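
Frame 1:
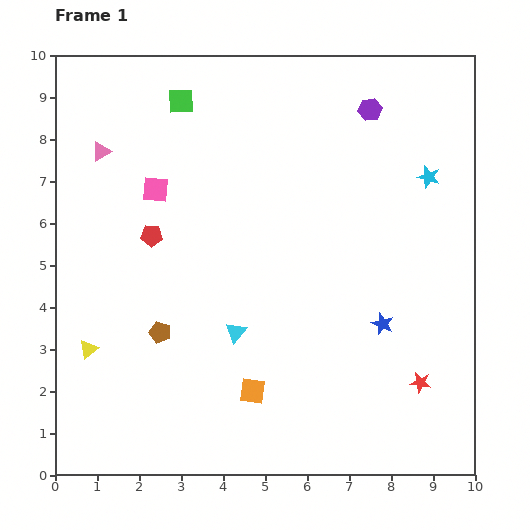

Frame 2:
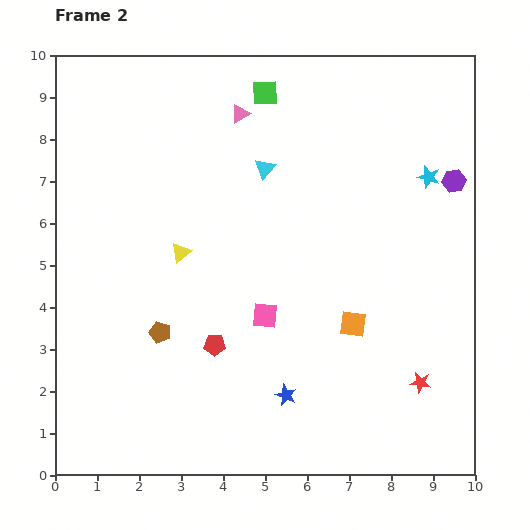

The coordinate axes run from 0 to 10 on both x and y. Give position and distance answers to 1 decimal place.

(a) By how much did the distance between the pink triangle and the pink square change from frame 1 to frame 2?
+3.2

Distance in frame 1: 1.6. Distance in frame 2: 4.8.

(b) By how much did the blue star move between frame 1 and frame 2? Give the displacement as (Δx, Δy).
(-2.3, -1.7)

The blue star was at (7.8, 3.6) in frame 1 and (5.5, 1.9) in frame 2.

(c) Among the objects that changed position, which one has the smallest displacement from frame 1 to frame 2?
the green square

(moved 2.0)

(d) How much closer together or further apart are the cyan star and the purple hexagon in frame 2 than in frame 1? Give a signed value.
-1.5

Distance in frame 1: 2.1. Distance in frame 2: 0.6.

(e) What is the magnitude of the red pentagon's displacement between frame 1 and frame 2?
3.0

The red pentagon moved from (2.3, 5.7) to (3.8, 3.1), a distance of √(1.5² + 2.6²) ≈ 3.0.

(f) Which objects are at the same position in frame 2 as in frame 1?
the brown pentagon, the cyan star, the red star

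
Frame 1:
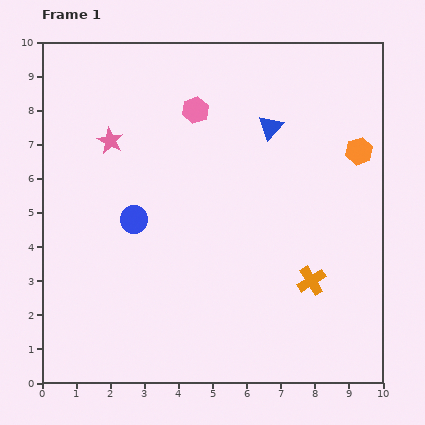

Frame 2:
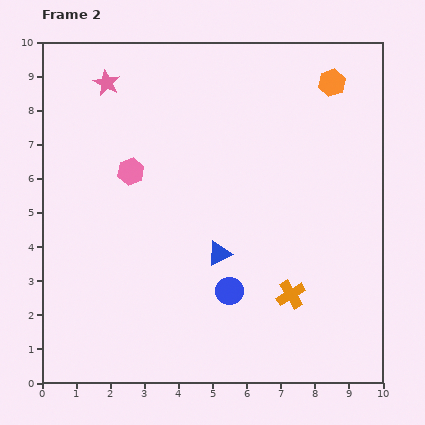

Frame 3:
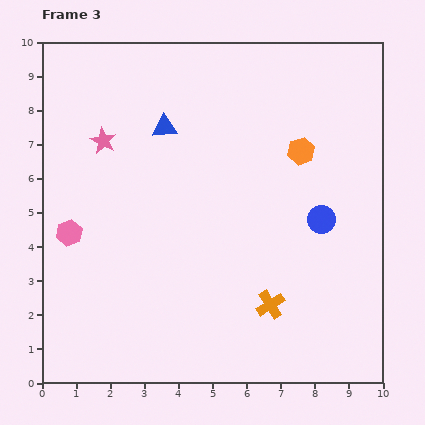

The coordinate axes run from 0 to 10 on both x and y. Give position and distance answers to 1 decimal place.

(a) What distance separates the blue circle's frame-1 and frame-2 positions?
3.5

The blue circle moved from (2.7, 4.8) to (5.5, 2.7), a distance of √(2.8² + 2.1²) ≈ 3.5.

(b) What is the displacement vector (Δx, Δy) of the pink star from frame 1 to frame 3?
(-0.2, 0.0)

The pink star was at (2.0, 7.1) in frame 1 and (1.8, 7.1) in frame 3.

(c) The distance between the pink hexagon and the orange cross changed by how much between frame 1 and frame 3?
+0.3

Distance in frame 1: 6.0. Distance in frame 3: 6.3.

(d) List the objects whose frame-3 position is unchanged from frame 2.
none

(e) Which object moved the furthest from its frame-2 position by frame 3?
the blue triangle

(moved 4.0; next 3.4)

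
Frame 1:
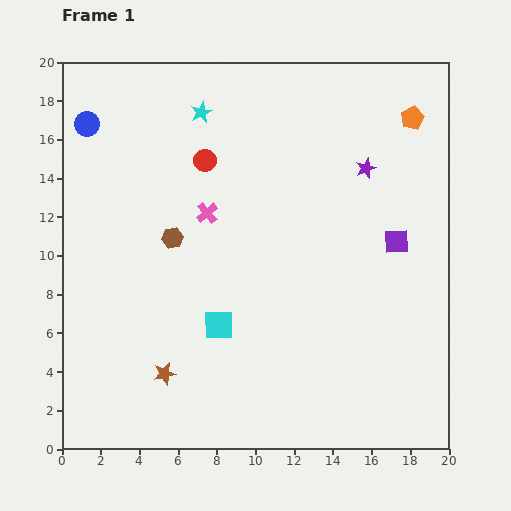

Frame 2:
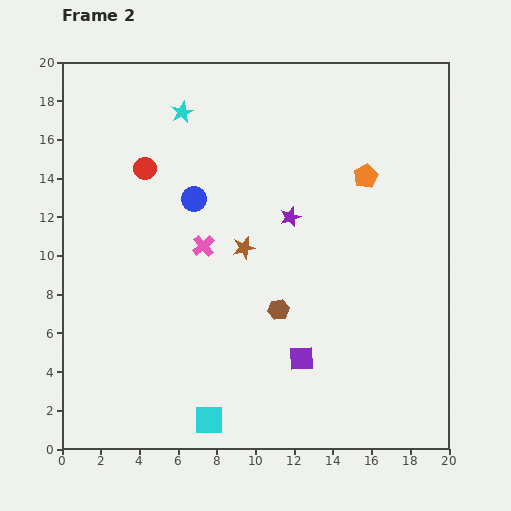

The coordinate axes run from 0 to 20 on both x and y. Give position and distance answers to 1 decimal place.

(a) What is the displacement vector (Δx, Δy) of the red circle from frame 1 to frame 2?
(-3.1, -0.4)

The red circle was at (7.4, 14.9) in frame 1 and (4.3, 14.5) in frame 2.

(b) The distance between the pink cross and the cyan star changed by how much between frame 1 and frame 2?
+1.8

Distance in frame 1: 5.2. Distance in frame 2: 7.0.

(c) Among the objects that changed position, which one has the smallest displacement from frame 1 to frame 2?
the cyan star

(moved 1.0)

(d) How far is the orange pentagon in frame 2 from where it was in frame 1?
3.8

The orange pentagon moved from (18.1, 17.1) to (15.7, 14.1), a distance of √(2.4² + 3.0²) ≈ 3.8.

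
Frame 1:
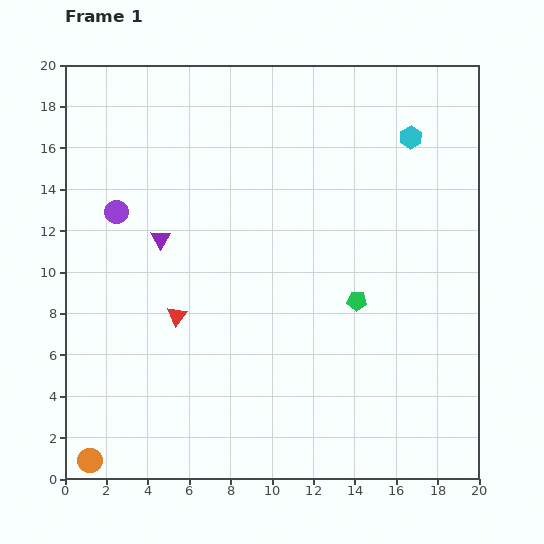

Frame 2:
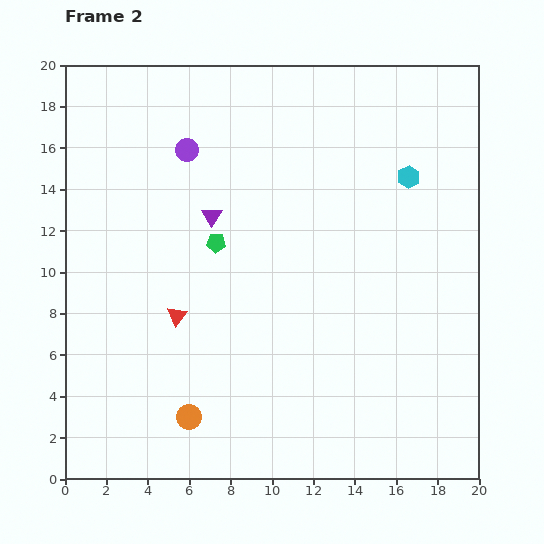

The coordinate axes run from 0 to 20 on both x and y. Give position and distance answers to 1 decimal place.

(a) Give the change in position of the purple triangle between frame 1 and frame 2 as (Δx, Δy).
(2.5, 1.1)

The purple triangle was at (4.6, 11.6) in frame 1 and (7.1, 12.7) in frame 2.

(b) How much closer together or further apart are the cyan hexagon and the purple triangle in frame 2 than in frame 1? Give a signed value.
-3.4

Distance in frame 1: 13.1. Distance in frame 2: 9.7.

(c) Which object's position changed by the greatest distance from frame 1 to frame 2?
the green pentagon

(moved 7.4; next 5.2)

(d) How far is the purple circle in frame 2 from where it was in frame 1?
4.5

The purple circle moved from (2.5, 12.9) to (5.9, 15.9), a distance of √(3.4² + 3.0²) ≈ 4.5.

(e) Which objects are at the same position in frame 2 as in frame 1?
the red triangle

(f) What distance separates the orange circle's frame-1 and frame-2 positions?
5.2

The orange circle moved from (1.2, 0.9) to (6.0, 3.0), a distance of √(4.8² + 2.1²) ≈ 5.2.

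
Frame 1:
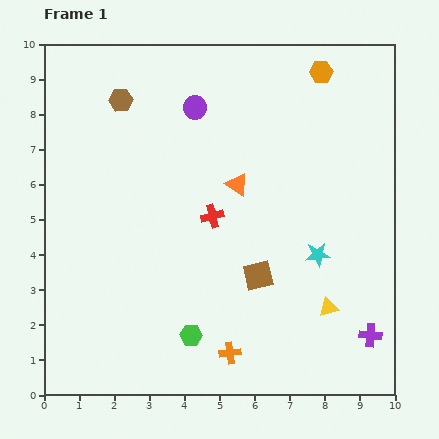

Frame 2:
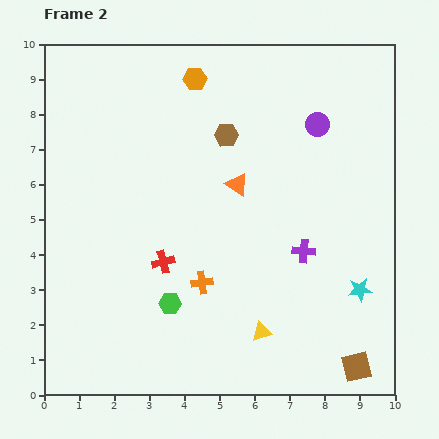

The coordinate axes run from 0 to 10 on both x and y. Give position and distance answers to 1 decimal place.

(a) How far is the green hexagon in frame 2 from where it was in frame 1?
1.1

The green hexagon moved from (4.2, 1.7) to (3.6, 2.6), a distance of √(0.6² + 0.9²) ≈ 1.1.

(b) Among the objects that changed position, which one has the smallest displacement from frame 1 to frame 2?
the green hexagon

(moved 1.1)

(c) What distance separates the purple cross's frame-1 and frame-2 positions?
3.1

The purple cross moved from (9.3, 1.7) to (7.4, 4.1), a distance of √(1.9² + 2.4²) ≈ 3.1.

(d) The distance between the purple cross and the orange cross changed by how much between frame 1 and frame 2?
-1.0

Distance in frame 1: 4.0. Distance in frame 2: 3.0.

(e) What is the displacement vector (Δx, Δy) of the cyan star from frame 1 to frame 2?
(1.2, -1.0)

The cyan star was at (7.8, 4.0) in frame 1 and (9.0, 3.0) in frame 2.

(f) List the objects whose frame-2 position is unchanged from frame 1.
the orange triangle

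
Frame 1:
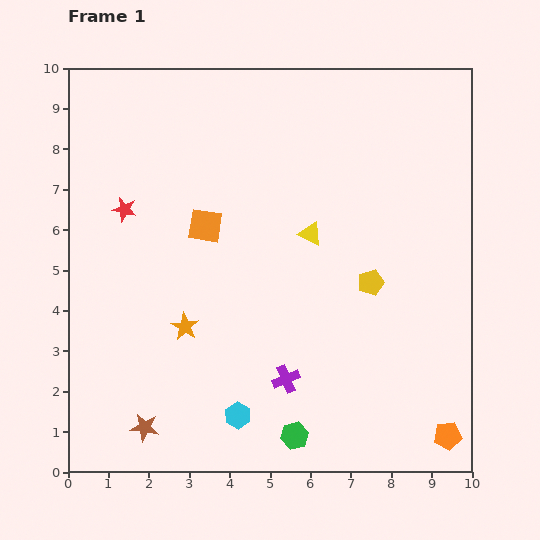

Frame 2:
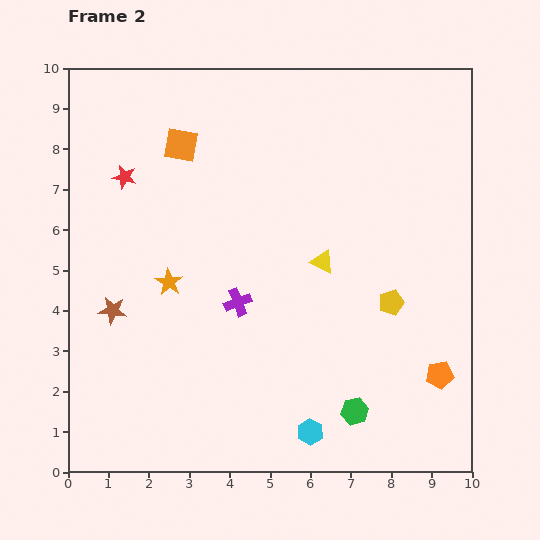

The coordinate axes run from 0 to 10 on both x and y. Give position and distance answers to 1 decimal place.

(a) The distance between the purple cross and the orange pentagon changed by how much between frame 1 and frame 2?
+1.1

Distance in frame 1: 4.2. Distance in frame 2: 5.3.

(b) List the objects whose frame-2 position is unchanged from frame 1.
none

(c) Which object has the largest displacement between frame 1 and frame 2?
the brown star

(moved 3.0; next 2.2)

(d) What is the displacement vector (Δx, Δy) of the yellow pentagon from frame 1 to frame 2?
(0.5, -0.5)

The yellow pentagon was at (7.5, 4.7) in frame 1 and (8.0, 4.2) in frame 2.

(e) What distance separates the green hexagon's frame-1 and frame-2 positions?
1.6

The green hexagon moved from (5.6, 0.9) to (7.1, 1.5), a distance of √(1.5² + 0.6²) ≈ 1.6.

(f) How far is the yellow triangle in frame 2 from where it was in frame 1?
0.8

The yellow triangle moved from (6.0, 5.9) to (6.3, 5.2), a distance of √(0.3² + 0.7²) ≈ 0.8.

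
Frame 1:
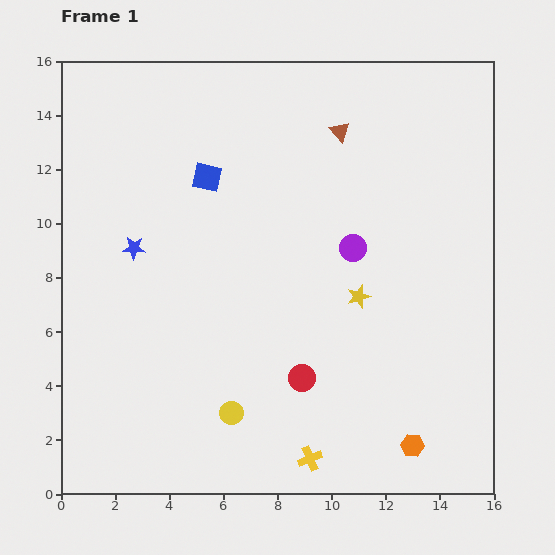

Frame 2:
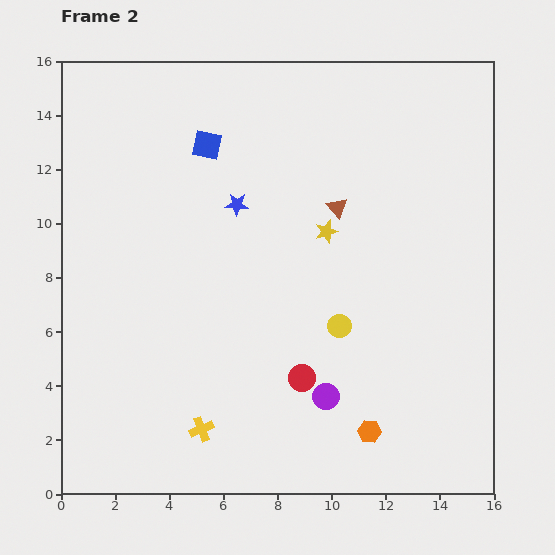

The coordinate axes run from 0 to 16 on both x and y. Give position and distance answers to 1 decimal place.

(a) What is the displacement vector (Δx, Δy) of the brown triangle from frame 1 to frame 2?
(-0.1, -2.8)

The brown triangle was at (10.3, 13.4) in frame 1 and (10.2, 10.6) in frame 2.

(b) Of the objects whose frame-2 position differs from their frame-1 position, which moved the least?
the blue square

(moved 1.2)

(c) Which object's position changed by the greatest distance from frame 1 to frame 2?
the purple circle

(moved 5.6; next 5.1)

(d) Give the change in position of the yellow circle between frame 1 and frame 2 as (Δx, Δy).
(4.0, 3.2)

The yellow circle was at (6.3, 3.0) in frame 1 and (10.3, 6.2) in frame 2.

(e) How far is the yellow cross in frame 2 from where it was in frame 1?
4.1

The yellow cross moved from (9.2, 1.3) to (5.2, 2.4), a distance of √(4.0² + 1.1²) ≈ 4.1.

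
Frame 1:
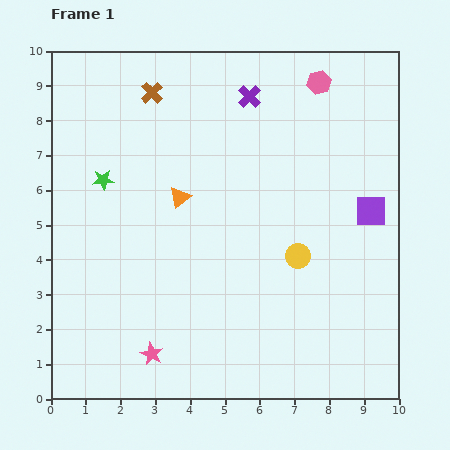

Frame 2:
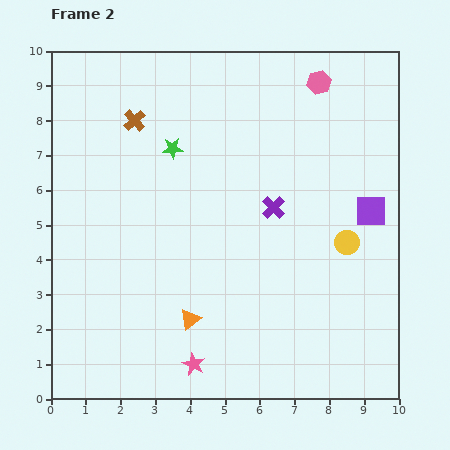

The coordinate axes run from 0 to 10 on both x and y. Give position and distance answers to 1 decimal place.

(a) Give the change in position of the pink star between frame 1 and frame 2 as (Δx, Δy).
(1.2, -0.3)

The pink star was at (2.9, 1.3) in frame 1 and (4.1, 1.0) in frame 2.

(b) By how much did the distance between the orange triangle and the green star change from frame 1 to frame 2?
+2.6

Distance in frame 1: 2.3. Distance in frame 2: 4.9.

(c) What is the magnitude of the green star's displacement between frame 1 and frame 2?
2.2

The green star moved from (1.5, 6.3) to (3.5, 7.2), a distance of √(2.0² + 0.9²) ≈ 2.2.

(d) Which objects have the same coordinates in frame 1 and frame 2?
the purple square, the pink hexagon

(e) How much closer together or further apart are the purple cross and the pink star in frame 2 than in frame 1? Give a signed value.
-2.8

Distance in frame 1: 7.9. Distance in frame 2: 5.1.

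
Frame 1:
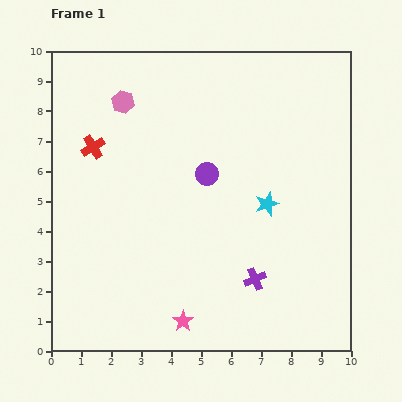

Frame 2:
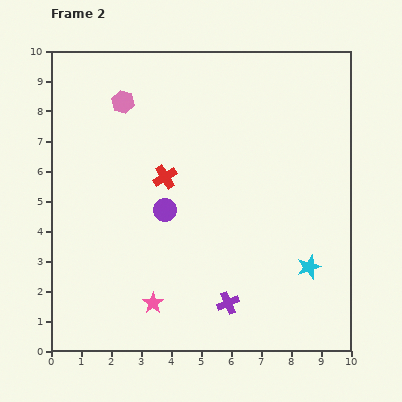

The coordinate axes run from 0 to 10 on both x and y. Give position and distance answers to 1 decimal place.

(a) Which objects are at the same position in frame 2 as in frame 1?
the pink hexagon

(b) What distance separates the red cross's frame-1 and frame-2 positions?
2.6

The red cross moved from (1.4, 6.8) to (3.8, 5.8), a distance of √(2.4² + 1.0²) ≈ 2.6.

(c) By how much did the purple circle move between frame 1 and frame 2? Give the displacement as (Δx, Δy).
(-1.4, -1.2)

The purple circle was at (5.2, 5.9) in frame 1 and (3.8, 4.7) in frame 2.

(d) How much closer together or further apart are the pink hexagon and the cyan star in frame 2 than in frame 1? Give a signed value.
+2.4

Distance in frame 1: 5.9. Distance in frame 2: 8.3.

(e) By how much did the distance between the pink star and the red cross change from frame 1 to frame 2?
-2.3

Distance in frame 1: 6.5. Distance in frame 2: 4.2.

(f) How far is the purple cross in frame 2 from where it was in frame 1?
1.2

The purple cross moved from (6.8, 2.4) to (5.9, 1.6), a distance of √(0.9² + 0.8²) ≈ 1.2.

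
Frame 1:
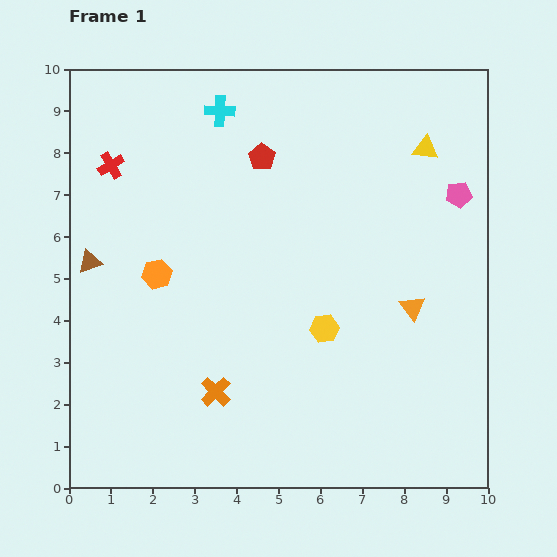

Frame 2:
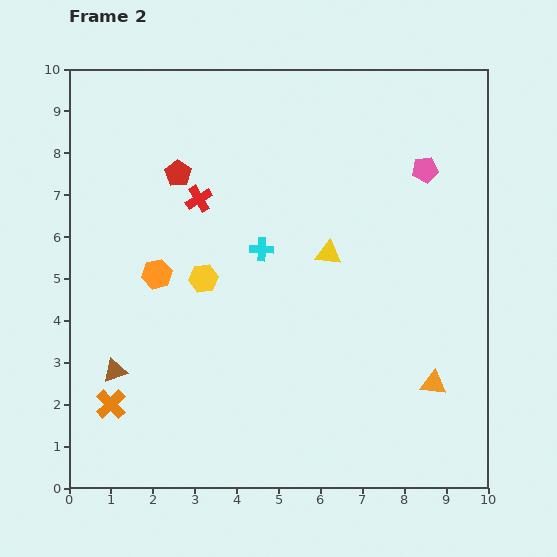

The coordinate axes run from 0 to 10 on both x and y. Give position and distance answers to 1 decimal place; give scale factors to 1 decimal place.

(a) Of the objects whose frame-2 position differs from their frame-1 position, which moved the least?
the pink pentagon

(moved 1.0)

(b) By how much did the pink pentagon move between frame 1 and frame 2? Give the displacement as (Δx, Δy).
(-0.8, 0.6)

The pink pentagon was at (9.3, 7.0) in frame 1 and (8.5, 7.6) in frame 2.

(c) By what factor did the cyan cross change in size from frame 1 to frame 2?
0.8×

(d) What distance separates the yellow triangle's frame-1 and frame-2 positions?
3.4

The yellow triangle moved from (8.5, 8.1) to (6.2, 5.6), a distance of √(2.3² + 2.5²) ≈ 3.4.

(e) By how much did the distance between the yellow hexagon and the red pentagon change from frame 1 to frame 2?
-1.8

Distance in frame 1: 4.4. Distance in frame 2: 2.6.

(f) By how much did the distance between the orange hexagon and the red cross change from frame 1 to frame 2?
-0.7

Distance in frame 1: 2.8. Distance in frame 2: 2.1.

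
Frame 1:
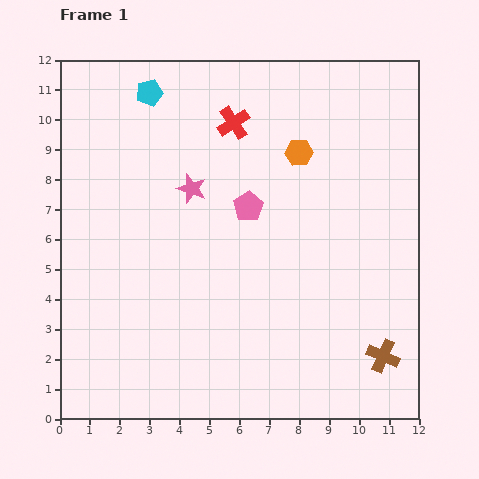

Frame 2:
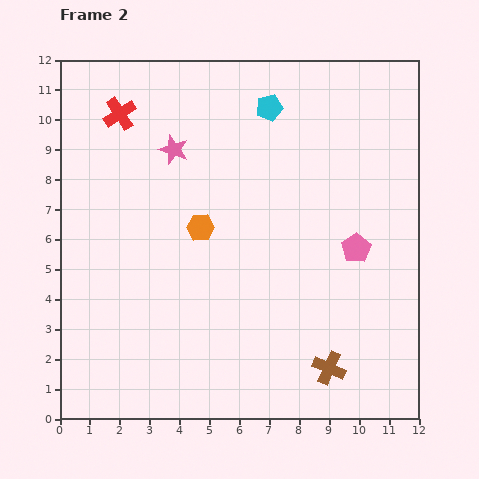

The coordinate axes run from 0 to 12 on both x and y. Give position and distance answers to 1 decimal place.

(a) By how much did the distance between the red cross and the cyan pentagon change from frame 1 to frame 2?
+2.0

Distance in frame 1: 3.0. Distance in frame 2: 5.0.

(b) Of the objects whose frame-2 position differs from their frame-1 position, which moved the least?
the pink star

(moved 1.4)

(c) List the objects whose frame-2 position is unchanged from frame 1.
none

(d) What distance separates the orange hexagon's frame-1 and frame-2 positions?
4.1

The orange hexagon moved from (8.0, 8.9) to (4.7, 6.4), a distance of √(3.3² + 2.5²) ≈ 4.1.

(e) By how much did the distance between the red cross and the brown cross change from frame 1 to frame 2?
+1.7

Distance in frame 1: 9.3. Distance in frame 2: 11.0.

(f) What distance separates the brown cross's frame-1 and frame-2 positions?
1.8

The brown cross moved from (10.8, 2.1) to (9.0, 1.7), a distance of √(1.8² + 0.4²) ≈ 1.8.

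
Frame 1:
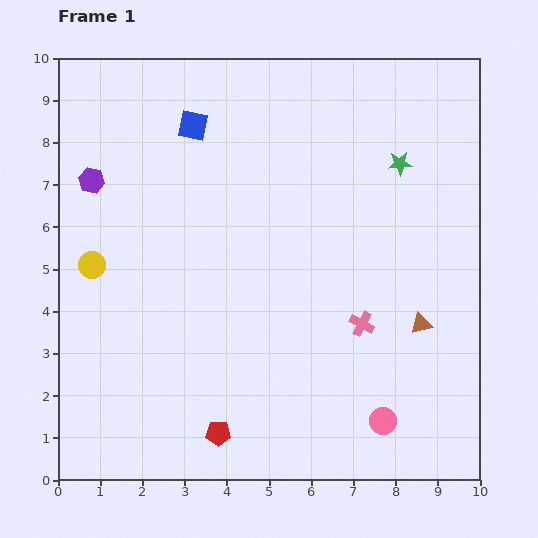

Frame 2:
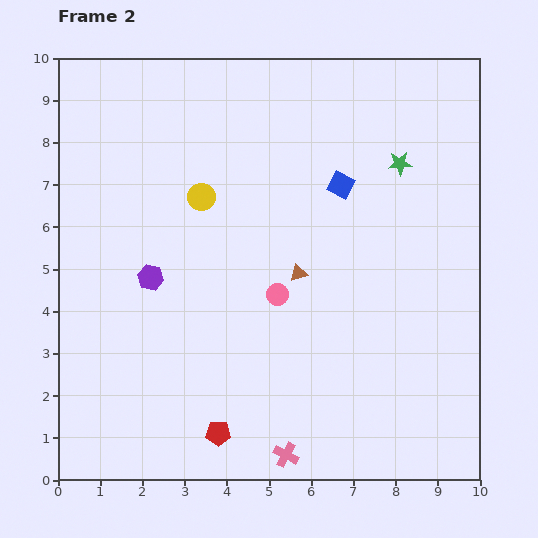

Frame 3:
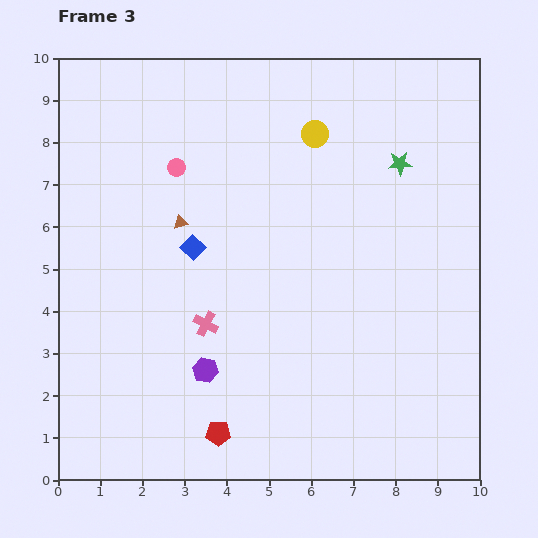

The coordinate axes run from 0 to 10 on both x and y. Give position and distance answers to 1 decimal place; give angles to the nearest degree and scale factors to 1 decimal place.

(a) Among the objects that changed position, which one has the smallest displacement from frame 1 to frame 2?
the purple hexagon

(moved 2.7)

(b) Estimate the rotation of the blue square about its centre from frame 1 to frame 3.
33° clockwise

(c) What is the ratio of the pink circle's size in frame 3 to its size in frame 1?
0.7×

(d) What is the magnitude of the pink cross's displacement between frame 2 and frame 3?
3.6

The pink cross moved from (5.4, 0.6) to (3.5, 3.7), a distance of √(1.9² + 3.1²) ≈ 3.6.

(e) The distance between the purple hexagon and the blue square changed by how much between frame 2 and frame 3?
-2.1

Distance in frame 2: 5.0. Distance in frame 3: 2.9.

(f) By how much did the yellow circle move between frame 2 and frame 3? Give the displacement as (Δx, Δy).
(2.7, 1.5)

The yellow circle was at (3.4, 6.7) in frame 2 and (6.1, 8.2) in frame 3.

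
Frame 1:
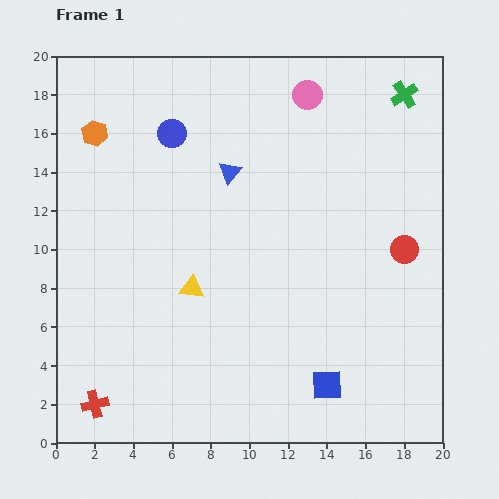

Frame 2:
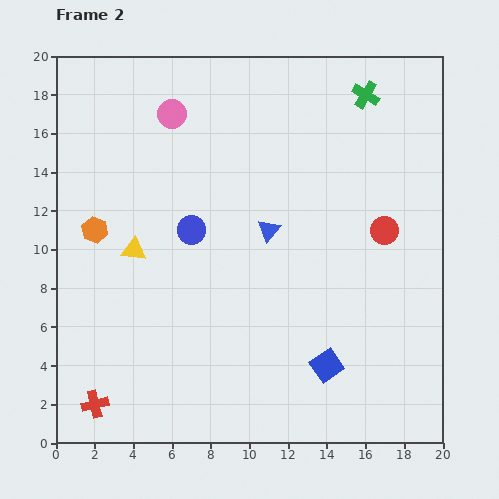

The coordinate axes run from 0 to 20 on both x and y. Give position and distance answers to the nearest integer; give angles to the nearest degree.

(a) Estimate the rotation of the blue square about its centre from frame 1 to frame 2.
33° counter-clockwise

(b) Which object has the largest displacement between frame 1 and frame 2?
the pink circle

(moved 7; next 5)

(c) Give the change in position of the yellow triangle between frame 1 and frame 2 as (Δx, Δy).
(-3, 2)

The yellow triangle was at (7, 8) in frame 1 and (4, 10) in frame 2.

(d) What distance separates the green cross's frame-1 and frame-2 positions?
2

The green cross moved from (18, 18) to (16, 18), a distance of √(2² + 0²) ≈ 2.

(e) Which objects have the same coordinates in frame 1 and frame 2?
the red cross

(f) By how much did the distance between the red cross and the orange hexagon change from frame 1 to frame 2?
-5

Distance in frame 1: 14. Distance in frame 2: 9.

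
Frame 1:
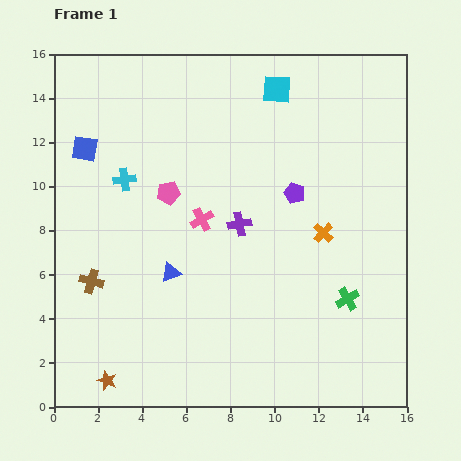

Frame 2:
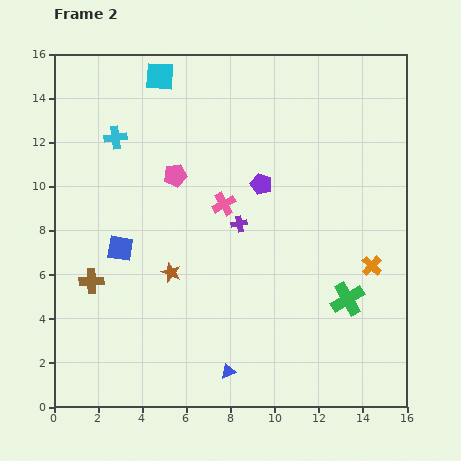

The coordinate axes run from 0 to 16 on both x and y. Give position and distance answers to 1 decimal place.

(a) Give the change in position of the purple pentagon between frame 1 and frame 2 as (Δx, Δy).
(-1.5, 0.4)

The purple pentagon was at (10.9, 9.7) in frame 1 and (9.4, 10.1) in frame 2.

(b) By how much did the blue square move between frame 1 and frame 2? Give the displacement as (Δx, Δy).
(1.6, -4.5)

The blue square was at (1.4, 11.7) in frame 1 and (3.0, 7.2) in frame 2.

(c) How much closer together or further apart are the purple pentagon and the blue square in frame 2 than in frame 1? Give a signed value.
-2.7

Distance in frame 1: 9.7. Distance in frame 2: 7.0.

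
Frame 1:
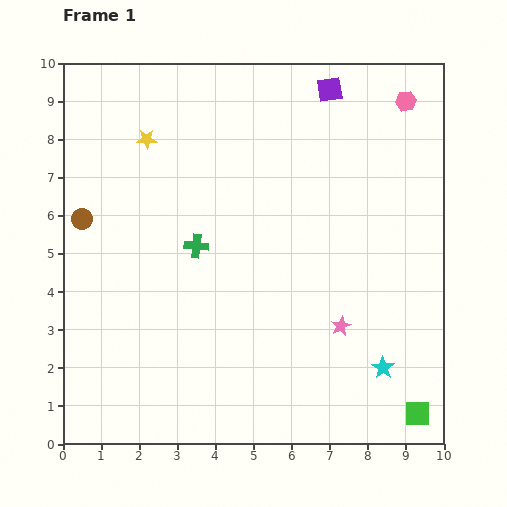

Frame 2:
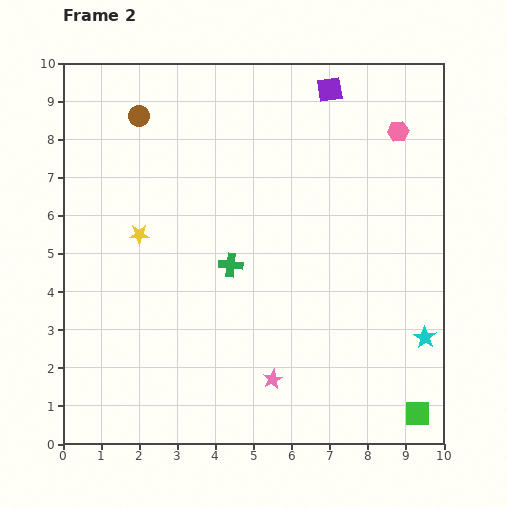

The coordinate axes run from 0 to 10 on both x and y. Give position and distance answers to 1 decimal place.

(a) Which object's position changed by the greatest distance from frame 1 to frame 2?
the brown circle

(moved 3.1; next 2.5)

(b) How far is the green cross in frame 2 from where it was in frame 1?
1.0

The green cross moved from (3.5, 5.2) to (4.4, 4.7), a distance of √(0.9² + 0.5²) ≈ 1.0.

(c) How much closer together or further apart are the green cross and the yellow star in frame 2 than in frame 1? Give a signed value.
-0.6

Distance in frame 1: 3.1. Distance in frame 2: 2.5.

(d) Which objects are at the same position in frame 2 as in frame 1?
the green square, the purple square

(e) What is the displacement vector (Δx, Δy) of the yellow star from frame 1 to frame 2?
(-0.2, -2.5)

The yellow star was at (2.2, 8.0) in frame 1 and (2.0, 5.5) in frame 2.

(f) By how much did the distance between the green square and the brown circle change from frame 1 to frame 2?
+0.5

Distance in frame 1: 10.2. Distance in frame 2: 10.7.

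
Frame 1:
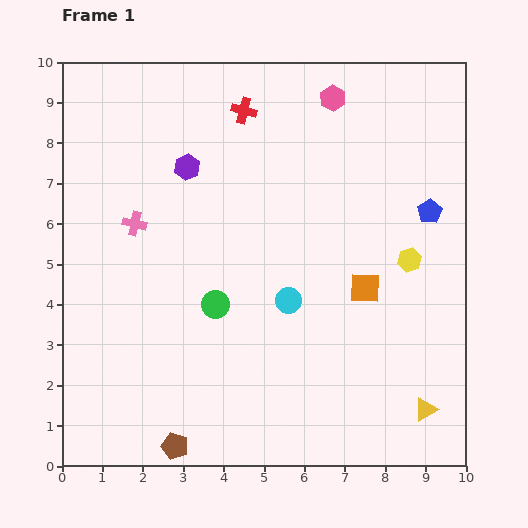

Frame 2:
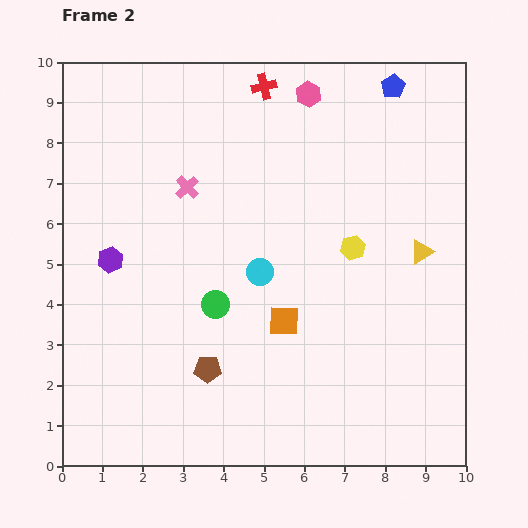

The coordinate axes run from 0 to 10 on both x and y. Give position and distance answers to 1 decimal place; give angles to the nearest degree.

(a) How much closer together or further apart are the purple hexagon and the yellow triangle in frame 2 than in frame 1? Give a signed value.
-0.7

Distance in frame 1: 8.4. Distance in frame 2: 7.7.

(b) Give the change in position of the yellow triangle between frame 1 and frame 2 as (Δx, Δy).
(-0.1, 3.9)

The yellow triangle was at (9.0, 1.4) in frame 1 and (8.9, 5.3) in frame 2.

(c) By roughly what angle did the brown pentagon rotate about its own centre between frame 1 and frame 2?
17° counter-clockwise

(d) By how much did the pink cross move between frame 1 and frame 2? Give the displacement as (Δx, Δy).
(1.3, 0.9)

The pink cross was at (1.8, 6.0) in frame 1 and (3.1, 6.9) in frame 2.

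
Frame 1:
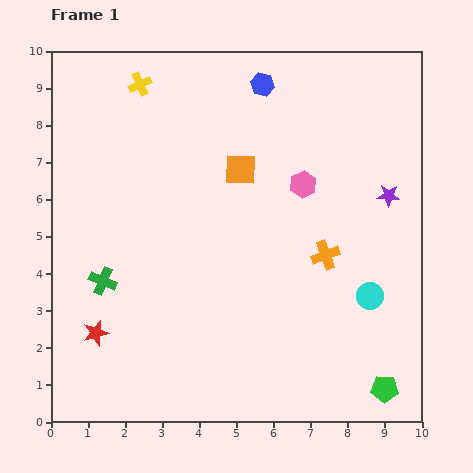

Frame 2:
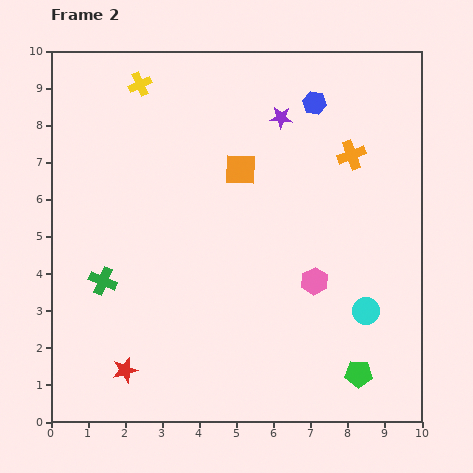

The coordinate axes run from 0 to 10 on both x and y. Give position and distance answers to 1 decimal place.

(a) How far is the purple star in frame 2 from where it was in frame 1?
3.6

The purple star moved from (9.1, 6.1) to (6.2, 8.2), a distance of √(2.9² + 2.1²) ≈ 3.6.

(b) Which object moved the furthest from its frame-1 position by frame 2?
the purple star

(moved 3.6; next 2.8)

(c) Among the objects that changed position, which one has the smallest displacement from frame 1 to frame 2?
the cyan circle

(moved 0.4)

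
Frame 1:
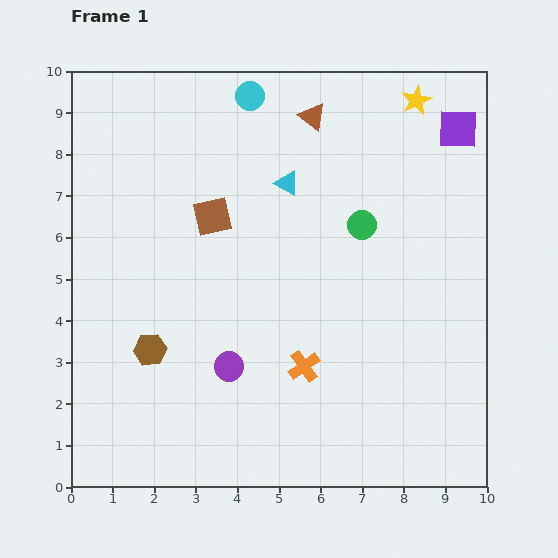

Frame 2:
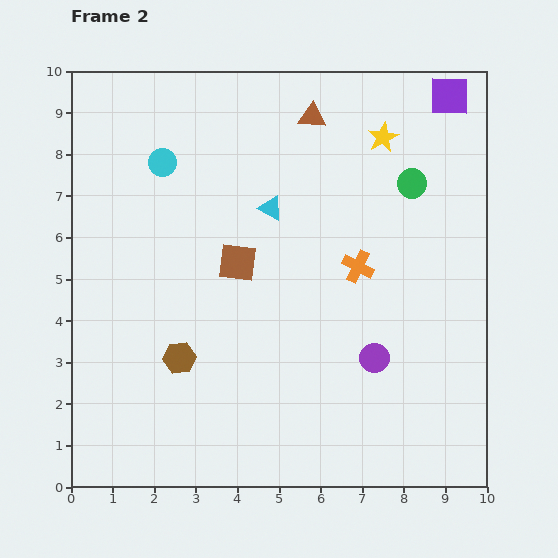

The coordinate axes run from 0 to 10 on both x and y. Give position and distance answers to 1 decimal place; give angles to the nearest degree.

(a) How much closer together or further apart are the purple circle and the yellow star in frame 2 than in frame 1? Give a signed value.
-2.5

Distance in frame 1: 7.8. Distance in frame 2: 5.3.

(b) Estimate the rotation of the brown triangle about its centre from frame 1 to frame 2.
34° counter-clockwise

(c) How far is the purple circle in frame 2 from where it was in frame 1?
3.5

The purple circle moved from (3.8, 2.9) to (7.3, 3.1), a distance of √(3.5² + 0.2²) ≈ 3.5.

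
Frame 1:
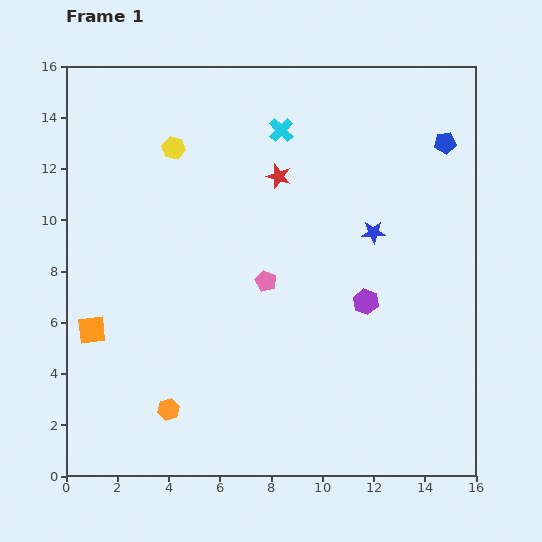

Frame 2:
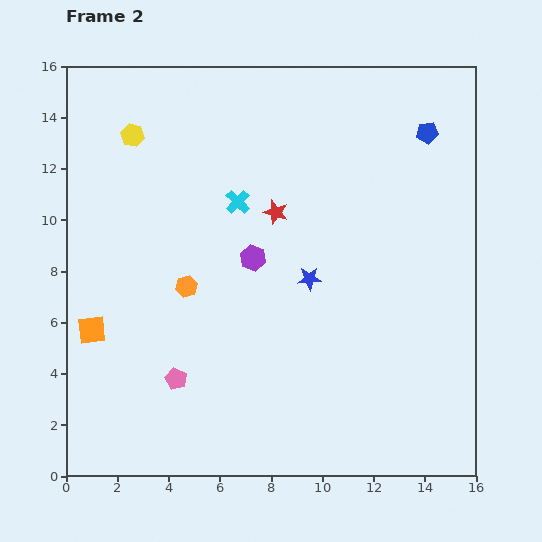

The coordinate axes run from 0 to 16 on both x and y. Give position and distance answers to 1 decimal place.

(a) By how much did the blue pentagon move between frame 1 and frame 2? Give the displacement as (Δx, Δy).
(-0.7, 0.4)

The blue pentagon was at (14.8, 13.0) in frame 1 and (14.1, 13.4) in frame 2.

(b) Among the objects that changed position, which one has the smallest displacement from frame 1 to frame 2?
the blue pentagon

(moved 0.8)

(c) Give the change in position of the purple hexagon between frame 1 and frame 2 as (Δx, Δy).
(-4.4, 1.7)

The purple hexagon was at (11.7, 6.8) in frame 1 and (7.3, 8.5) in frame 2.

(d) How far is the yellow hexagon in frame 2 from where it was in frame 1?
1.7

The yellow hexagon moved from (4.2, 12.8) to (2.6, 13.3), a distance of √(1.6² + 0.5²) ≈ 1.7.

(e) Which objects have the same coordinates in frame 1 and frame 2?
the orange square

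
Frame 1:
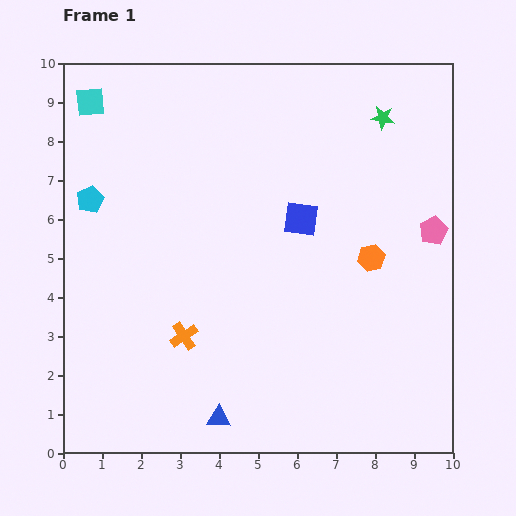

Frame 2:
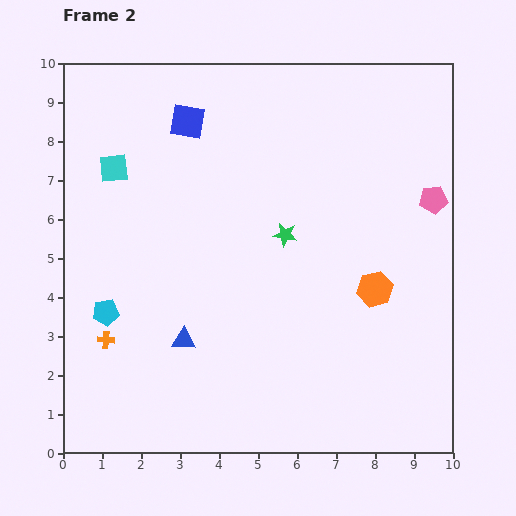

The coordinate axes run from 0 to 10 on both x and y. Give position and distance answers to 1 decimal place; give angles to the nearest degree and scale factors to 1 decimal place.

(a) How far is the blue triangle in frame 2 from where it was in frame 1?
2.2

The blue triangle moved from (4.0, 0.9) to (3.1, 2.9), a distance of √(0.9² + 2.0²) ≈ 2.2.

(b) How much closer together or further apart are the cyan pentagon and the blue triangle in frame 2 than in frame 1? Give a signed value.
-4.4

Distance in frame 1: 6.5. Distance in frame 2: 2.1.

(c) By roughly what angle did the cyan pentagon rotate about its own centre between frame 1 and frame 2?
17° clockwise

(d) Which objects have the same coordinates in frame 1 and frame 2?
none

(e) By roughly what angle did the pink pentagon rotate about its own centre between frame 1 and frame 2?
20° clockwise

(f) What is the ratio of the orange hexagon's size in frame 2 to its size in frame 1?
1.3×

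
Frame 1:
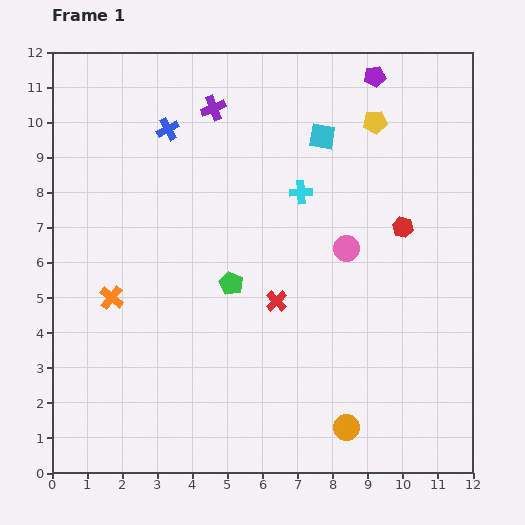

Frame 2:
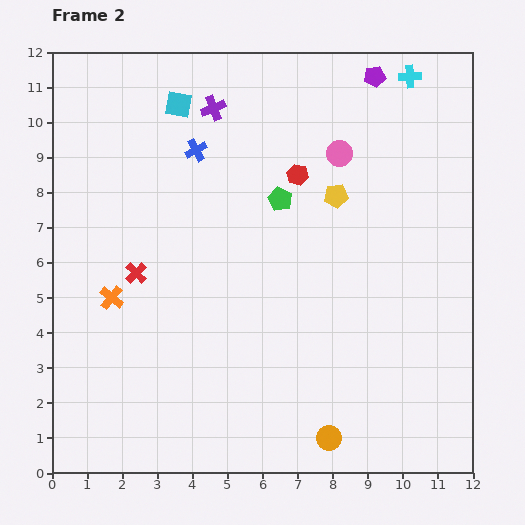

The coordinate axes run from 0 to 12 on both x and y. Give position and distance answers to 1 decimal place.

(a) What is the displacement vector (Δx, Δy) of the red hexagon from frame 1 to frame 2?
(-3.0, 1.5)

The red hexagon was at (10.0, 7.0) in frame 1 and (7.0, 8.5) in frame 2.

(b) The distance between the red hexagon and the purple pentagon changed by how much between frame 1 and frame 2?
-0.8

Distance in frame 1: 4.4. Distance in frame 2: 3.6.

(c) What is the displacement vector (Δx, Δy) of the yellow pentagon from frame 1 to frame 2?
(-1.1, -2.1)

The yellow pentagon was at (9.2, 10.0) in frame 1 and (8.1, 7.9) in frame 2.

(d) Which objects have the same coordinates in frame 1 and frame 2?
the purple cross, the orange cross, the purple pentagon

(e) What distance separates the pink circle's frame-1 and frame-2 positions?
2.7

The pink circle moved from (8.4, 6.4) to (8.2, 9.1), a distance of √(0.2² + 2.7²) ≈ 2.7.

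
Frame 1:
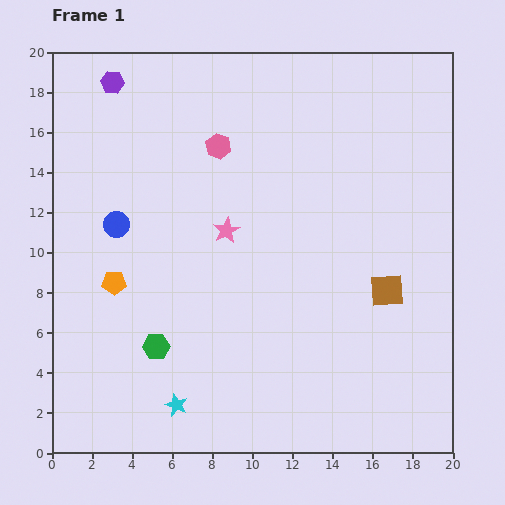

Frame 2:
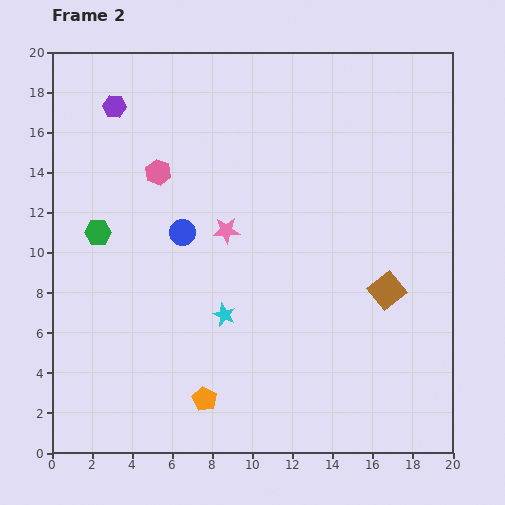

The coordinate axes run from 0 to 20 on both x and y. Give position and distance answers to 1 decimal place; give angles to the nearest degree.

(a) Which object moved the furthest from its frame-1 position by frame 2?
the orange pentagon

(moved 7.3; next 6.4)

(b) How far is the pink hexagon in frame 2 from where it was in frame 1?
3.3

The pink hexagon moved from (8.3, 15.3) to (5.3, 14.0), a distance of √(3.0² + 1.3²) ≈ 3.3.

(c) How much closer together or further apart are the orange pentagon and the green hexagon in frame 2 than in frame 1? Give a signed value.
+6.0

Distance in frame 1: 3.8. Distance in frame 2: 9.8.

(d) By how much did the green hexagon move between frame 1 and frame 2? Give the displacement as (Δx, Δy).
(-2.9, 5.7)

The green hexagon was at (5.2, 5.3) in frame 1 and (2.3, 11.0) in frame 2.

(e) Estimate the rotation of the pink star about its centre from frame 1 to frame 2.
27° clockwise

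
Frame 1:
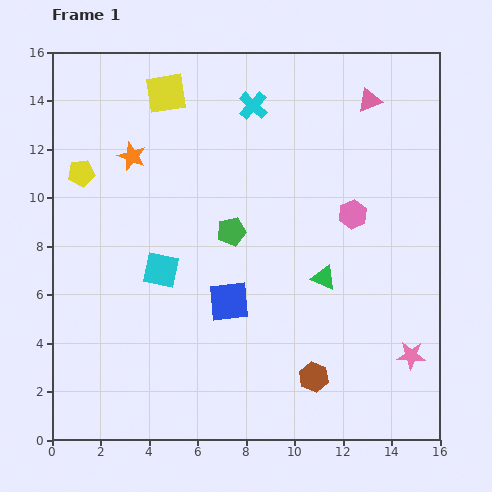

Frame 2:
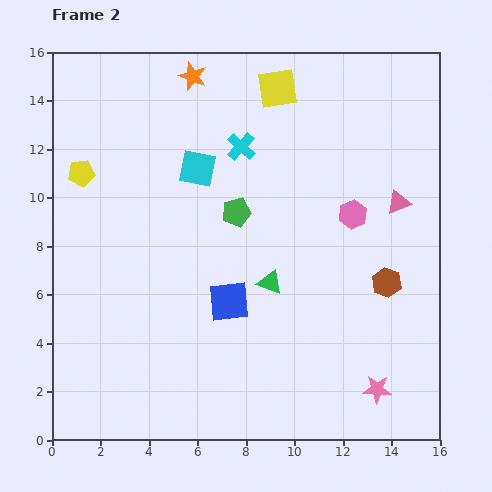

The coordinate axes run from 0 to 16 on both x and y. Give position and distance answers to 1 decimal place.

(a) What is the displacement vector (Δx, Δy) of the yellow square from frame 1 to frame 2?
(4.6, 0.2)

The yellow square was at (4.7, 14.3) in frame 1 and (9.3, 14.5) in frame 2.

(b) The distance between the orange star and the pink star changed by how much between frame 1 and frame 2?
+0.9

Distance in frame 1: 14.1. Distance in frame 2: 15.0.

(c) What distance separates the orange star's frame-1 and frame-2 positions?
4.1

The orange star moved from (3.3, 11.7) to (5.8, 15.0), a distance of √(2.5² + 3.3²) ≈ 4.1.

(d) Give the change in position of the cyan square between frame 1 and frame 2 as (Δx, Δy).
(1.5, 4.2)

The cyan square was at (4.5, 7.0) in frame 1 and (6.0, 11.2) in frame 2.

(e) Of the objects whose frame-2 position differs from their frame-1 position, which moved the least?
the green pentagon

(moved 0.8)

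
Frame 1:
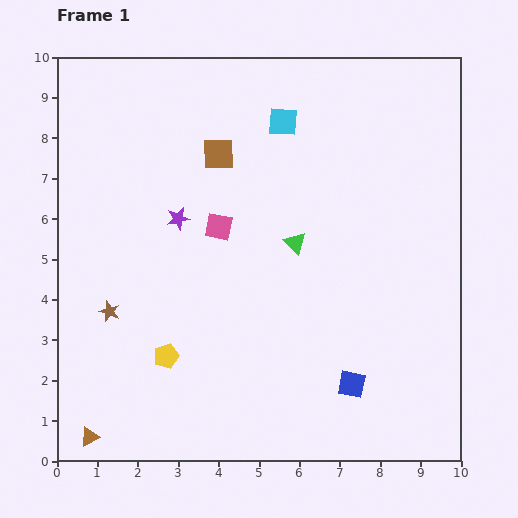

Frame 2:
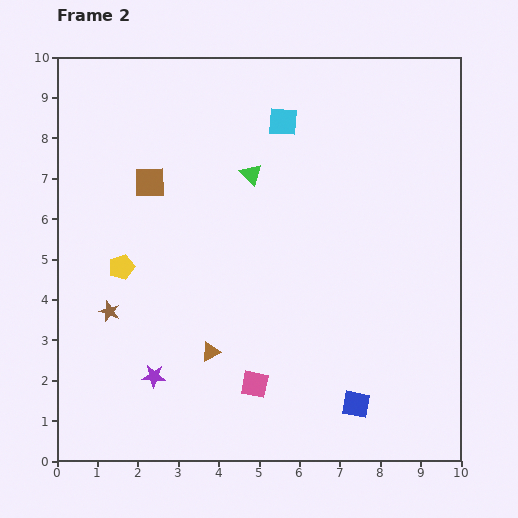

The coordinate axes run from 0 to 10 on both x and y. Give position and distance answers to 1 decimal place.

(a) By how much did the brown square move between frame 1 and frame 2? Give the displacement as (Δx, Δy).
(-1.7, -0.7)

The brown square was at (4.0, 7.6) in frame 1 and (2.3, 6.9) in frame 2.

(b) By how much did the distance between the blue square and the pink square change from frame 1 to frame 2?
-2.6

Distance in frame 1: 5.1. Distance in frame 2: 2.5.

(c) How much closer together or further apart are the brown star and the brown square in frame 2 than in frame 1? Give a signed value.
-1.3

Distance in frame 1: 4.7. Distance in frame 2: 3.4.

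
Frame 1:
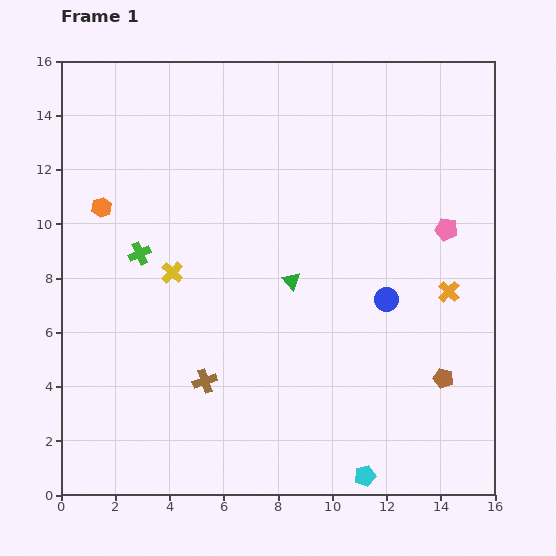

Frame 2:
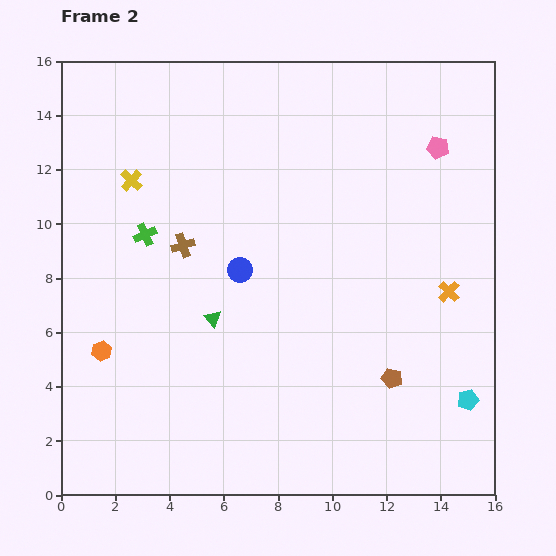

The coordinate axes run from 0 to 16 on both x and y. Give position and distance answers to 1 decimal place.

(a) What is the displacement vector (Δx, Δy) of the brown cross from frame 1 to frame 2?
(-0.8, 5.0)

The brown cross was at (5.3, 4.2) in frame 1 and (4.5, 9.2) in frame 2.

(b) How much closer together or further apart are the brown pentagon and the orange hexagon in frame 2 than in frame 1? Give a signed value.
-3.4

Distance in frame 1: 14.1. Distance in frame 2: 10.7.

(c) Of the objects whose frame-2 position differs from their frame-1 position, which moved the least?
the green cross

(moved 0.7)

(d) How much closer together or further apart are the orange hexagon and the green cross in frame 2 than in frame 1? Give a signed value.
+2.4

Distance in frame 1: 2.2. Distance in frame 2: 4.6.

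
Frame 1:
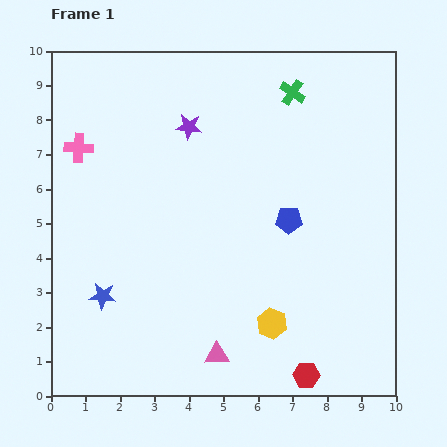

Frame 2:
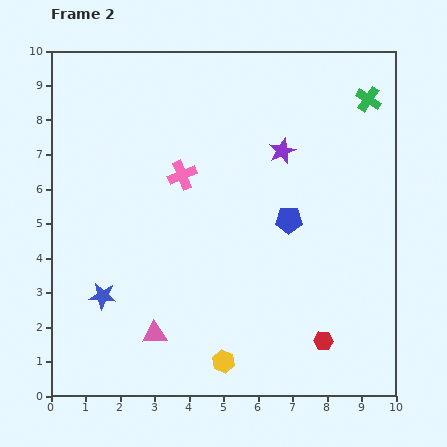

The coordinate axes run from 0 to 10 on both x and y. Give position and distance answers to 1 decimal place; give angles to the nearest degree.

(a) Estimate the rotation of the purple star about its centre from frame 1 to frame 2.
30° counter-clockwise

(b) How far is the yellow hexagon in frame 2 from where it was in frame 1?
1.8

The yellow hexagon moved from (6.4, 2.1) to (5.0, 1.0), a distance of √(1.4² + 1.1²) ≈ 1.8.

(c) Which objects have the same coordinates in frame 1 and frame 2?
the blue star, the blue pentagon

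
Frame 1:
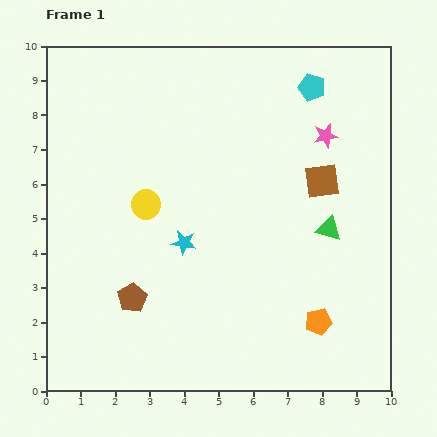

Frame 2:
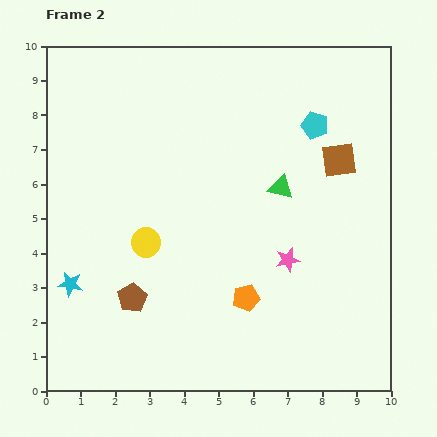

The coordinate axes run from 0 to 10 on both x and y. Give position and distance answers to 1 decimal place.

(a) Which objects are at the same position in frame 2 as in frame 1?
the brown pentagon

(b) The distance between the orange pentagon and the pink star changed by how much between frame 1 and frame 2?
-3.8

Distance in frame 1: 5.4. Distance in frame 2: 1.6.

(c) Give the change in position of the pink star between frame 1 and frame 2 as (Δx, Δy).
(-1.1, -3.6)

The pink star was at (8.1, 7.4) in frame 1 and (7.0, 3.8) in frame 2.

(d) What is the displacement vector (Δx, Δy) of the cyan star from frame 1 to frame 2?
(-3.3, -1.2)

The cyan star was at (4.0, 4.3) in frame 1 and (0.7, 3.1) in frame 2.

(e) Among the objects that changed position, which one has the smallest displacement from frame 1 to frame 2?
the brown square

(moved 0.8)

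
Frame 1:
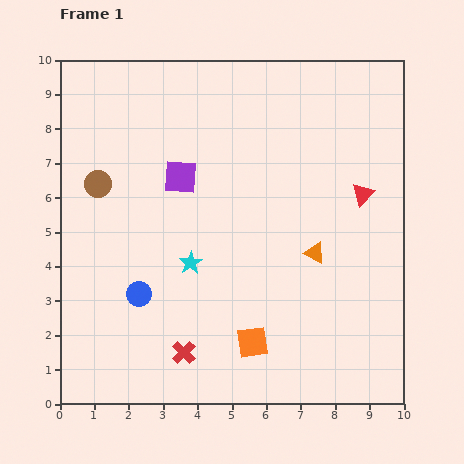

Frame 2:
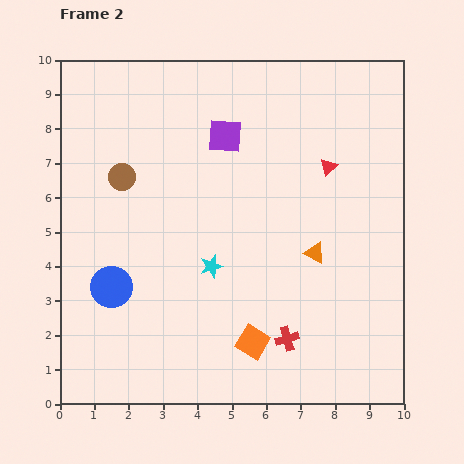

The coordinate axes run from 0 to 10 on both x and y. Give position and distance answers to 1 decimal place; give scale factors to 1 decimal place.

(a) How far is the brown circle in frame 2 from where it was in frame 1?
0.7

The brown circle moved from (1.1, 6.4) to (1.8, 6.6), a distance of √(0.7² + 0.2²) ≈ 0.7.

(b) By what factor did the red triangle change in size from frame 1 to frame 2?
0.8×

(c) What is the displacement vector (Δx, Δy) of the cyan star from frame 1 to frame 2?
(0.6, -0.1)

The cyan star was at (3.8, 4.1) in frame 1 and (4.4, 4.0) in frame 2.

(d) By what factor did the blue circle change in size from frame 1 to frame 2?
1.7×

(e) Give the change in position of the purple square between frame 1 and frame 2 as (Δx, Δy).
(1.3, 1.2)

The purple square was at (3.5, 6.6) in frame 1 and (4.8, 7.8) in frame 2.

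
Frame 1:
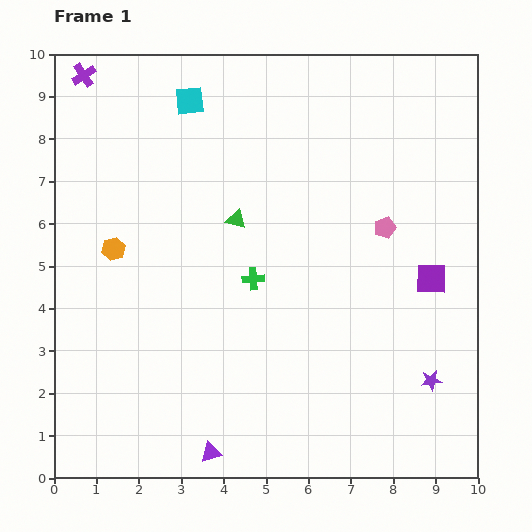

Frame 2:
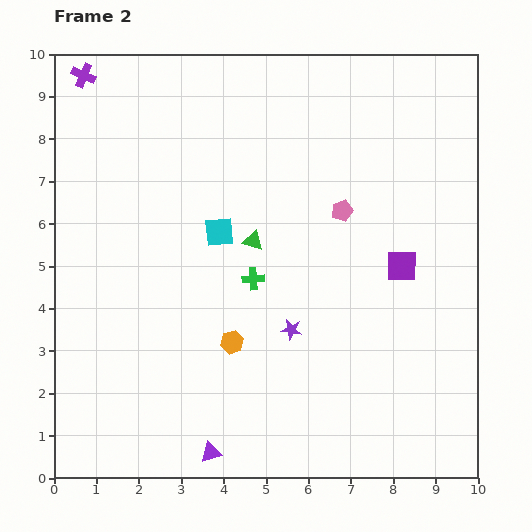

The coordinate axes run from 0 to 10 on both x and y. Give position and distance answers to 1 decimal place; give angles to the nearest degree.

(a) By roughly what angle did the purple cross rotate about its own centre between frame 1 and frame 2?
34° counter-clockwise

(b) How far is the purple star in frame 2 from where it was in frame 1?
3.5

The purple star moved from (8.9, 2.3) to (5.6, 3.5), a distance of √(3.3² + 1.2²) ≈ 3.5.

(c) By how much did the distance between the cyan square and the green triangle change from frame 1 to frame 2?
-2.2

Distance in frame 1: 3.0. Distance in frame 2: 0.8.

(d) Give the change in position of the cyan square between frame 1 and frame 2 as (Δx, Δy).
(0.7, -3.1)

The cyan square was at (3.2, 8.9) in frame 1 and (3.9, 5.8) in frame 2.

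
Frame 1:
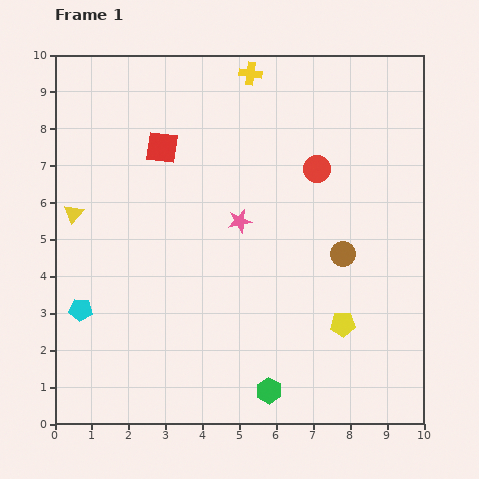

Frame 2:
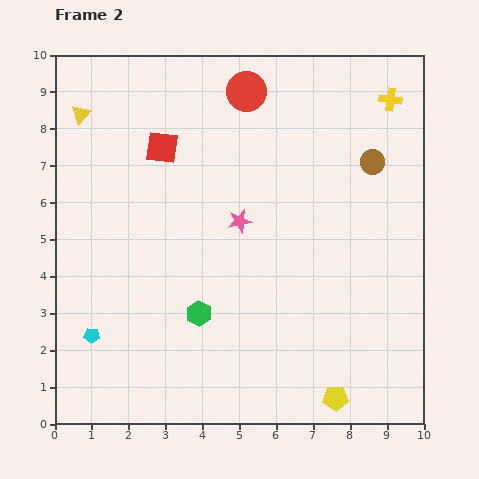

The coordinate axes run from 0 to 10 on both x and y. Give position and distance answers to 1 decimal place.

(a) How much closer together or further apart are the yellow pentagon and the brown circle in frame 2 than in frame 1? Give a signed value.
+4.6

Distance in frame 1: 1.9. Distance in frame 2: 6.5.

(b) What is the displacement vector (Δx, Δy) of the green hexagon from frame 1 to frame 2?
(-1.9, 2.1)

The green hexagon was at (5.8, 0.9) in frame 1 and (3.9, 3.0) in frame 2.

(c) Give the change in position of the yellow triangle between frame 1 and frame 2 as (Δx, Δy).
(0.2, 2.7)

The yellow triangle was at (0.5, 5.7) in frame 1 and (0.7, 8.4) in frame 2.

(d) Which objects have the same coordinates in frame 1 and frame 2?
the pink star, the red square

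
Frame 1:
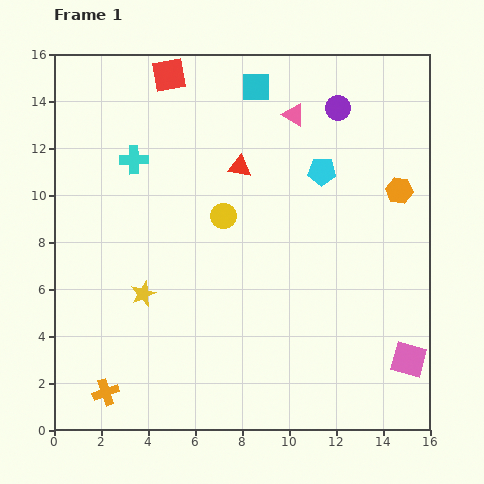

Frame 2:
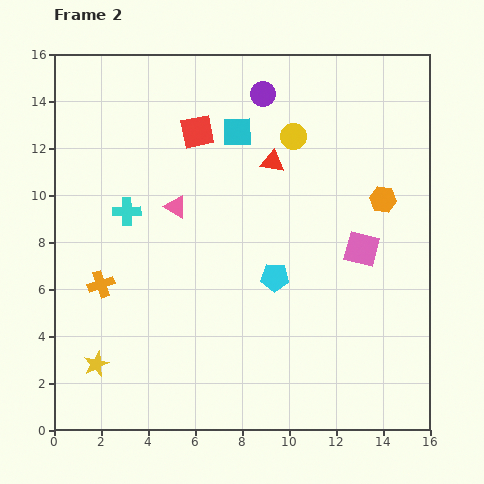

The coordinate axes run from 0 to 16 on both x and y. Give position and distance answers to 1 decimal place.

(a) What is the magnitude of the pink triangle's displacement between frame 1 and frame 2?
6.3

The pink triangle moved from (10.2, 13.4) to (5.2, 9.5), a distance of √(5.0² + 3.9²) ≈ 6.3.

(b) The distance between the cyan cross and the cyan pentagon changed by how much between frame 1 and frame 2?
-1.1

Distance in frame 1: 8.0. Distance in frame 2: 6.9.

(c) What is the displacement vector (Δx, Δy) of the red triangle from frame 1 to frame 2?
(1.4, 0.2)

The red triangle was at (7.9, 11.2) in frame 1 and (9.3, 11.4) in frame 2.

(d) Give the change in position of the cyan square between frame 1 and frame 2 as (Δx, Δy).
(-0.8, -1.9)

The cyan square was at (8.6, 14.6) in frame 1 and (7.8, 12.7) in frame 2.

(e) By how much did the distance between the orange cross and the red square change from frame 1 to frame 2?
-6.1

Distance in frame 1: 13.8. Distance in frame 2: 7.7.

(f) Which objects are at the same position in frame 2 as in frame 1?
none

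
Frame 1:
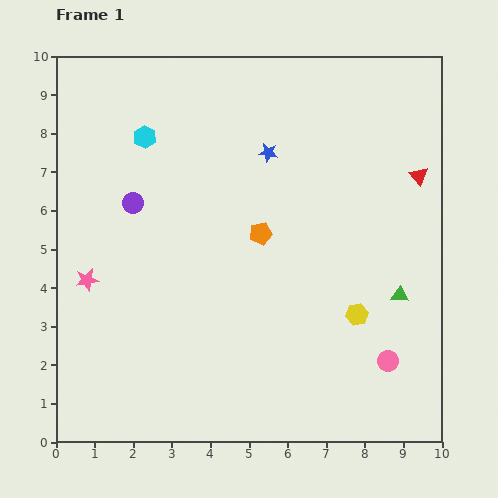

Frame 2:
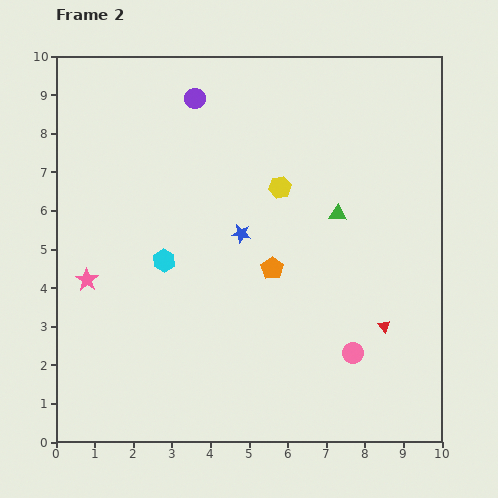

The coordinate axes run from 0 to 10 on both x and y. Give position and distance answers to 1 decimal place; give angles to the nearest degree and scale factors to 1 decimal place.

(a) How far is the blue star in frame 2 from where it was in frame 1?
2.2

The blue star moved from (5.5, 7.5) to (4.8, 5.4), a distance of √(0.7² + 2.1²) ≈ 2.2.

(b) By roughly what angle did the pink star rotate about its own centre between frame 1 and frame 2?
27° counter-clockwise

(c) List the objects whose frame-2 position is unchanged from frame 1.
the pink star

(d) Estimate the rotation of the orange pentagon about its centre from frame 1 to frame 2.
24° counter-clockwise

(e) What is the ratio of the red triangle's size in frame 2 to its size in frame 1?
0.6×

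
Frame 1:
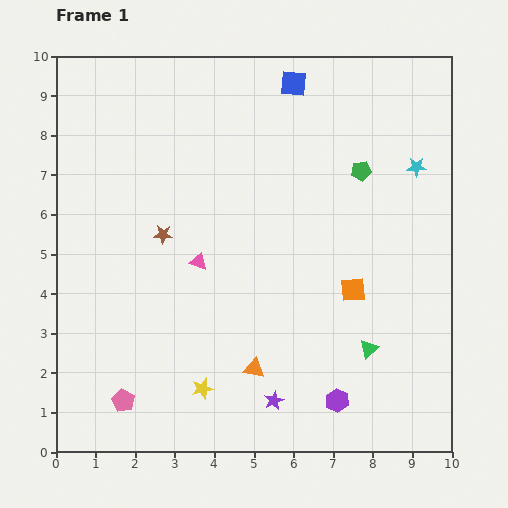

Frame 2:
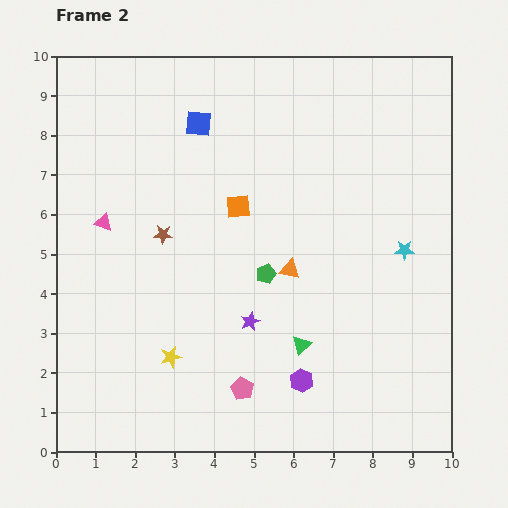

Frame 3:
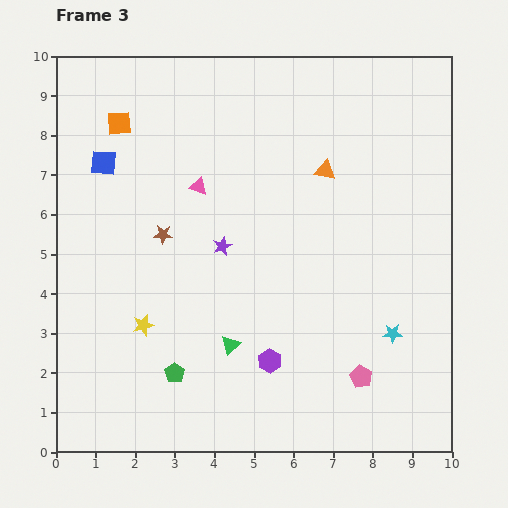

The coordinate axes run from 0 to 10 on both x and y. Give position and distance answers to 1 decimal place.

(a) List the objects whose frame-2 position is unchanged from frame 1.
the brown star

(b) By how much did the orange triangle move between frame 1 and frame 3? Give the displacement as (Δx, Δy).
(1.8, 5.0)

The orange triangle was at (5.0, 2.1) in frame 1 and (6.8, 7.1) in frame 3.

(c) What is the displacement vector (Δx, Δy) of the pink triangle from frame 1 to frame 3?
(0.0, 1.9)

The pink triangle was at (3.6, 4.8) in frame 1 and (3.6, 6.7) in frame 3.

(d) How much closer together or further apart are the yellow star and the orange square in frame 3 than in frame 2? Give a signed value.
+0.9

Distance in frame 2: 4.2. Distance in frame 3: 5.1.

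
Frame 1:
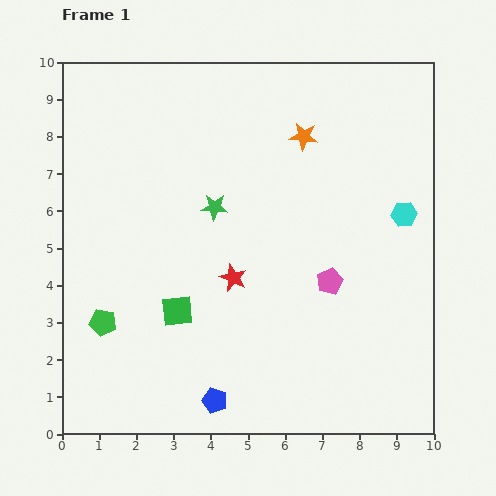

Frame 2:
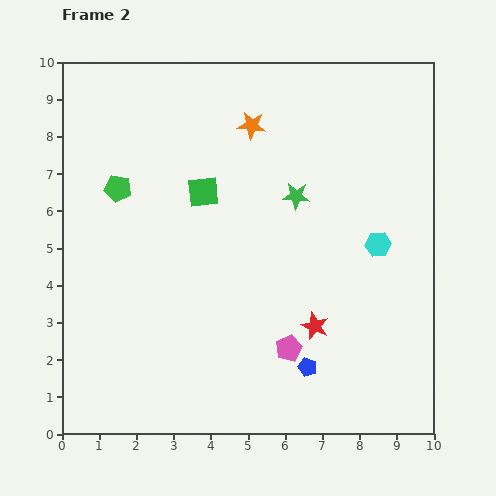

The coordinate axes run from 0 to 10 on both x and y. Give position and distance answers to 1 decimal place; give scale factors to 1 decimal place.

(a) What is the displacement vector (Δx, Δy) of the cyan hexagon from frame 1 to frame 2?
(-0.7, -0.8)

The cyan hexagon was at (9.2, 5.9) in frame 1 and (8.5, 5.1) in frame 2.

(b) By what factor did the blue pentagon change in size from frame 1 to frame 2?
0.7×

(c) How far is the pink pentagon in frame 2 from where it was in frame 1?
2.1

The pink pentagon moved from (7.2, 4.1) to (6.1, 2.3), a distance of √(1.1² + 1.8²) ≈ 2.1.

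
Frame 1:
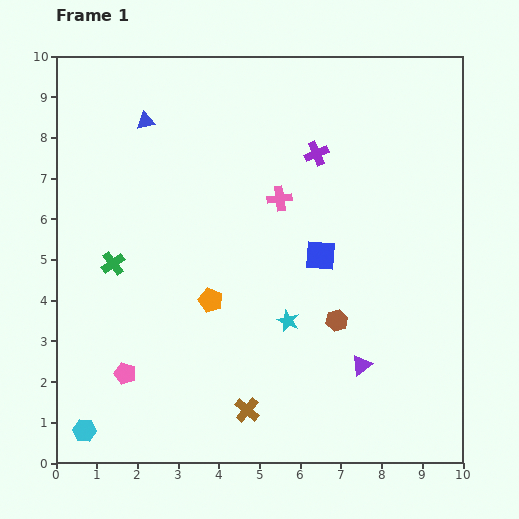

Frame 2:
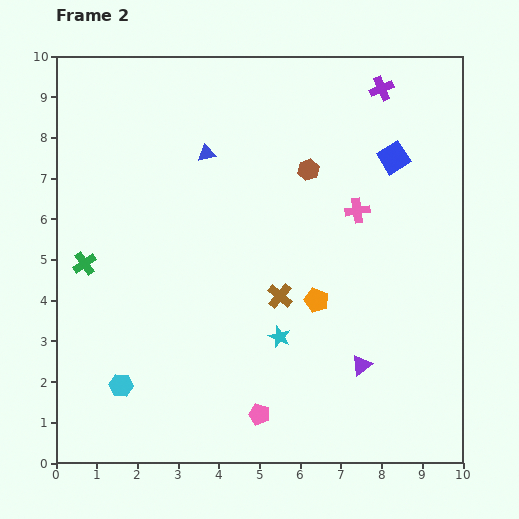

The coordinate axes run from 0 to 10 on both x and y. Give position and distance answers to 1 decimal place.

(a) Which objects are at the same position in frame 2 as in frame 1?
the purple triangle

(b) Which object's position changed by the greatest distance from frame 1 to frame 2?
the brown hexagon

(moved 3.8; next 3.4)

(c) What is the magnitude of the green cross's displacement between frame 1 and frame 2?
0.7

The green cross moved from (1.4, 4.9) to (0.7, 4.9), a distance of √(0.7² + 0.0²) ≈ 0.7.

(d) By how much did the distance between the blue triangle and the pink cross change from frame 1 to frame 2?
+0.2

Distance in frame 1: 3.8. Distance in frame 2: 4.0.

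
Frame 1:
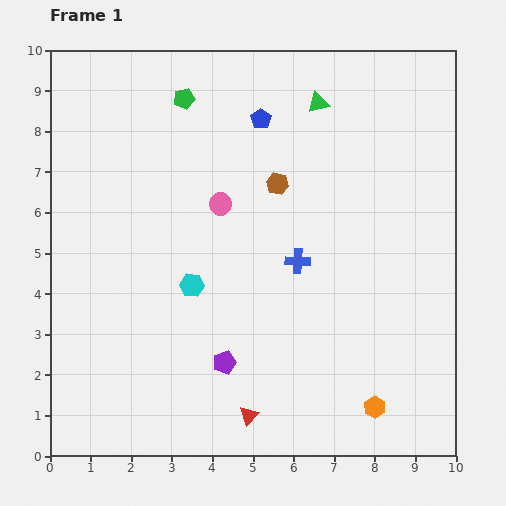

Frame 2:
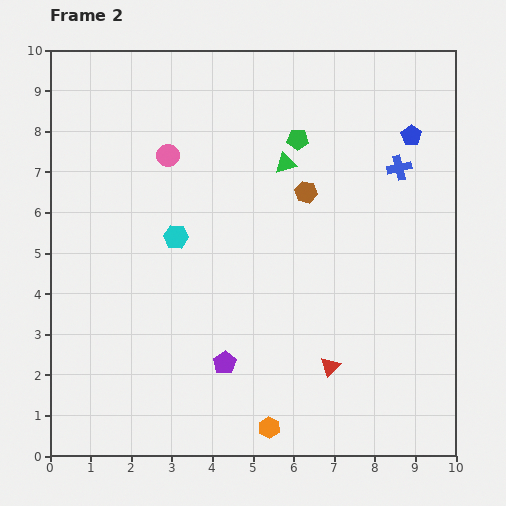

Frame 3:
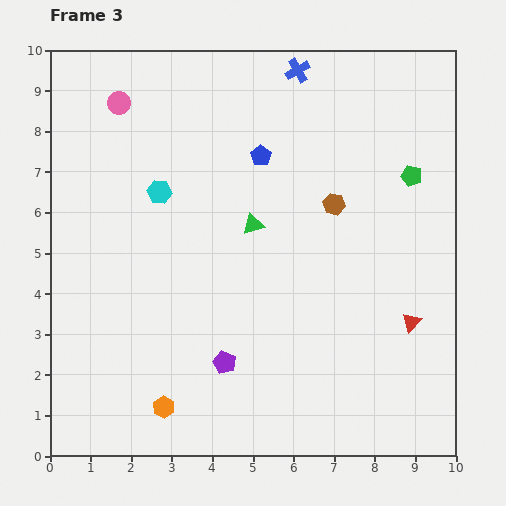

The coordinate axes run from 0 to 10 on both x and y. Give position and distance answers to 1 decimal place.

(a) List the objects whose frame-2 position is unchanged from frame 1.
the purple pentagon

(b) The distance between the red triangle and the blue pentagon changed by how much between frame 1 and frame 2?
-1.3

Distance in frame 1: 7.3. Distance in frame 2: 6.0.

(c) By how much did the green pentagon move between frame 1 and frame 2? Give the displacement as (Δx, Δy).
(2.8, -1.0)

The green pentagon was at (3.3, 8.8) in frame 1 and (6.1, 7.8) in frame 2.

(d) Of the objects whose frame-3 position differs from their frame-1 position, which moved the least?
the blue pentagon

(moved 0.9)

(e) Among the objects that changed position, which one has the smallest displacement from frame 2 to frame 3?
the brown hexagon

(moved 0.8)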